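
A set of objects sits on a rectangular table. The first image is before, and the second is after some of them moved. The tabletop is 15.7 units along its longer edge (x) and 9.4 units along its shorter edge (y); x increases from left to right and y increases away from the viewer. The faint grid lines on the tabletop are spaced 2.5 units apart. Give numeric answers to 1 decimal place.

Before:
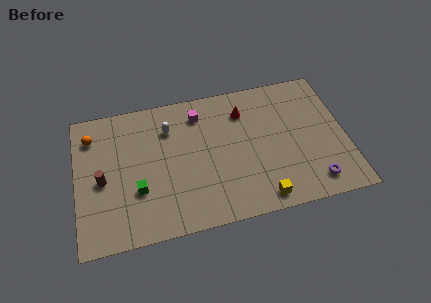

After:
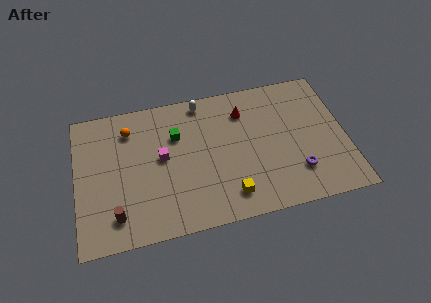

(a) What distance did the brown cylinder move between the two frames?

2.6

The brown cylinder moved from about (1.5, 4.3) to (2.2, 1.8), a distance of √(0.7² + 2.5²) ≈ 2.6.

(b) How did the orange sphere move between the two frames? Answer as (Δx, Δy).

(2.2, 0.0)

The orange sphere was at about (1.0, 7.4) and moved to about (3.2, 7.4).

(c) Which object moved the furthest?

the green cube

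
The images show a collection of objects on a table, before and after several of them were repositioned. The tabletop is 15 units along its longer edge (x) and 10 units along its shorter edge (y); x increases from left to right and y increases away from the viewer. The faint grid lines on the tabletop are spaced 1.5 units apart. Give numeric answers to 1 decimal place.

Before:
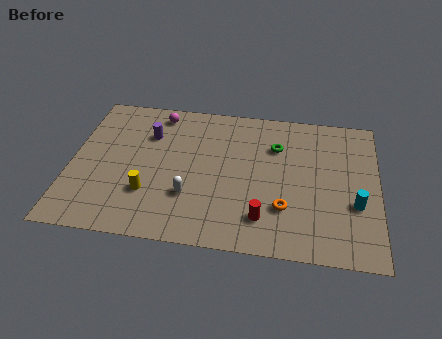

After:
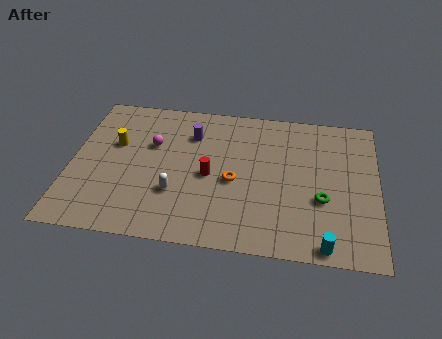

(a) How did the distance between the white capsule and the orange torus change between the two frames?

-1.6

They were about 4.6 units apart before and 3.0 after — 1.6 units closer together.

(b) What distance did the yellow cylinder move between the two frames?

3.7

The yellow cylinder was near (3.9, 3.0) before and (2.1, 6.2) after, so it travelled √(1.8² + 3.2²) ≈ 3.7 units.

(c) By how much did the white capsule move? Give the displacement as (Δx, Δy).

(-0.7, 0.1)

The white capsule started near (5.9, 3.1) and ended near (5.2, 3.2).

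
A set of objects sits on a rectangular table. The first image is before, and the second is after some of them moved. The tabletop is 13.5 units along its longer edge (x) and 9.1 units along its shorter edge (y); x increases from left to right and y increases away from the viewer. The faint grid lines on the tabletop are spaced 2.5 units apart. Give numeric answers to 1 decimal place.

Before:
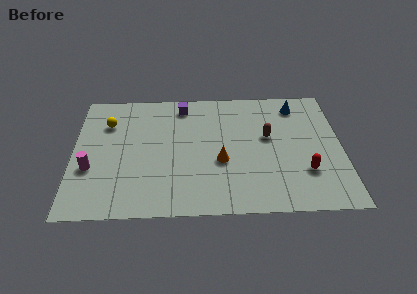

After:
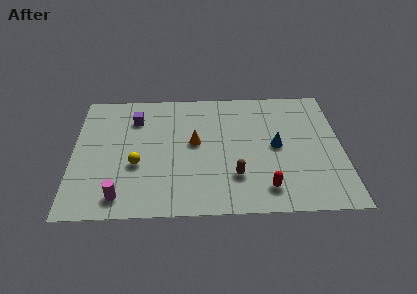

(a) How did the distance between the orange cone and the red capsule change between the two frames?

+0.6

Before: roughly 4.3 units apart; after: 4.9. That's 0.6 units further apart.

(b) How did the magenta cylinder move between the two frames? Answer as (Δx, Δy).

(1.5, -2.0)

From the two frames, the magenta cylinder sits at roughly (0.9, 3.3) before and (2.4, 1.3) after.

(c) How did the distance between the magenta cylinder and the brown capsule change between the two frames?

-3.3

The distance was about 9.1 in the first image and 5.8 in the second, so they moved 3.3 units closer together.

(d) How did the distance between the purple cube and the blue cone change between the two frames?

+1.7

They were about 5.8 units apart before and 7.5 after — 1.7 units further apart.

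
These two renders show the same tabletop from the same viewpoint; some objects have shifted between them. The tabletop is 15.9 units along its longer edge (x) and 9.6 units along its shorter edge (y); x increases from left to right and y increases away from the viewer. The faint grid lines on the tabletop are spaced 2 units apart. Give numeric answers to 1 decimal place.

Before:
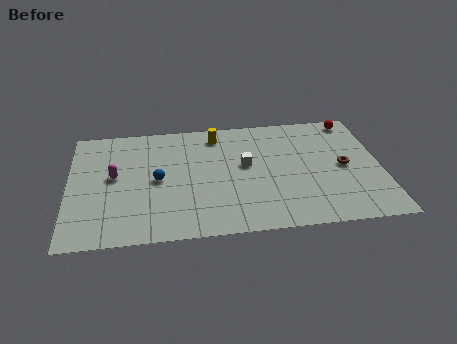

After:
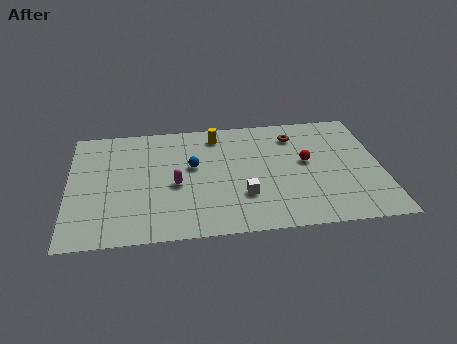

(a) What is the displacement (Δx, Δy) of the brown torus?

(-2.4, 2.9)

The brown torus was at about (14.0, 4.7) and moved to about (11.6, 7.6).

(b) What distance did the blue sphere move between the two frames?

2.0

The blue sphere was near (4.5, 4.7) before and (6.3, 5.6) after, so it travelled √(1.8² + 0.9²) ≈ 2.0 units.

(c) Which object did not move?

the yellow cylinder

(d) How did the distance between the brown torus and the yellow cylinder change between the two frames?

-3.2

The distance was about 7.2 in the first image and 4.0 in the second, so they moved 3.2 units closer together.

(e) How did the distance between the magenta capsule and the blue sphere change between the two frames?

-0.6

The distance was about 2.3 in the first image and 1.7 in the second, so they moved 0.6 units closer together.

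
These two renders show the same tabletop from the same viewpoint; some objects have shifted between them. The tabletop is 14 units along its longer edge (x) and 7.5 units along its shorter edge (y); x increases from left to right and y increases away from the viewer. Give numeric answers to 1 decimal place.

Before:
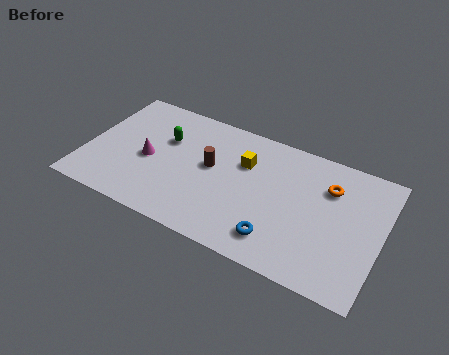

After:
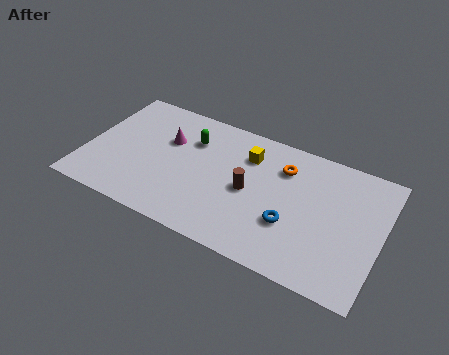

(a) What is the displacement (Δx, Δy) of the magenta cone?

(0.7, 1.5)

From the two frames, the magenta cone sits at roughly (3.0, 3.4) before and (3.7, 4.9) after.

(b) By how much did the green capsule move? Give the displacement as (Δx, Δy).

(1.2, 0.5)

The green capsule was at about (3.6, 4.9) and moved to about (4.8, 5.4).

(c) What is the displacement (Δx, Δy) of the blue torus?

(0.5, 1.1)

From the two frames, the blue torus sits at roughly (9.4, 1.5) before and (9.9, 2.6) after.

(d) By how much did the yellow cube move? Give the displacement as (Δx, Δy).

(0.1, 0.5)

The yellow cube started near (7.4, 5.1) and ended near (7.5, 5.6).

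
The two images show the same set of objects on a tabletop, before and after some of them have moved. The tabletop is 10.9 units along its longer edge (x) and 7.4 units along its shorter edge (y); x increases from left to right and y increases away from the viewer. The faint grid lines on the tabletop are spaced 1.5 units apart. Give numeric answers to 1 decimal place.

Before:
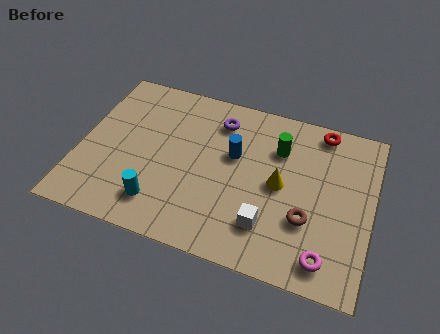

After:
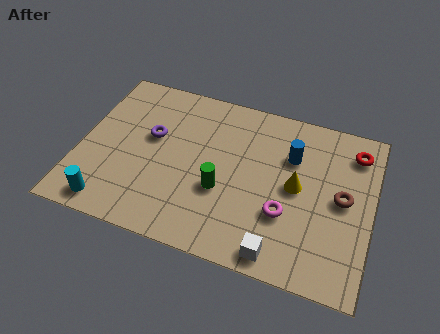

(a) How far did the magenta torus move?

2.1

From (9.4, 1.1) to (7.8, 2.5), the magenta torus covered √(1.6² + 1.4²) ≈ 2.1 units.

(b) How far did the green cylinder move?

3.1

The green cylinder moved from about (7.3, 5.3) to (5.4, 2.8), a distance of √(1.9² + 2.5²) ≈ 3.1.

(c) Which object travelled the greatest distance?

the green cylinder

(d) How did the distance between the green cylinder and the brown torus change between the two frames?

+1.4

They were about 3.1 units apart before and 4.5 after — 1.4 units further apart.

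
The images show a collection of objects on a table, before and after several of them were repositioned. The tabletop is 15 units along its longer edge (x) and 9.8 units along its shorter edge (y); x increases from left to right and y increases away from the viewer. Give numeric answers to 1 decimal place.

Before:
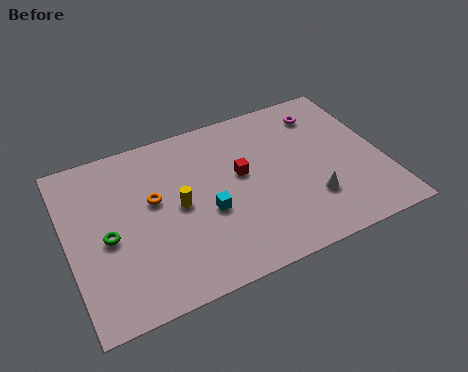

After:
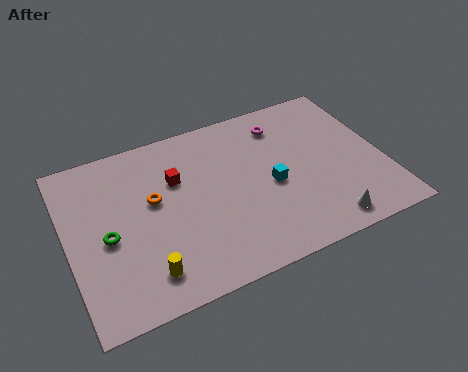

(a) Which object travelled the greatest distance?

the yellow cylinder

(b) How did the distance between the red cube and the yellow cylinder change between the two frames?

+1.9

Before: roughly 3.2 units apart; after: 5.1. That's 1.9 units further apart.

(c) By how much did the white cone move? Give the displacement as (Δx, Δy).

(0.4, -1.6)

The white cone was at about (11.3, 2.8) and moved to about (11.7, 1.2).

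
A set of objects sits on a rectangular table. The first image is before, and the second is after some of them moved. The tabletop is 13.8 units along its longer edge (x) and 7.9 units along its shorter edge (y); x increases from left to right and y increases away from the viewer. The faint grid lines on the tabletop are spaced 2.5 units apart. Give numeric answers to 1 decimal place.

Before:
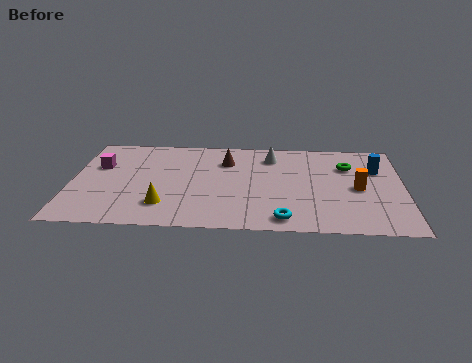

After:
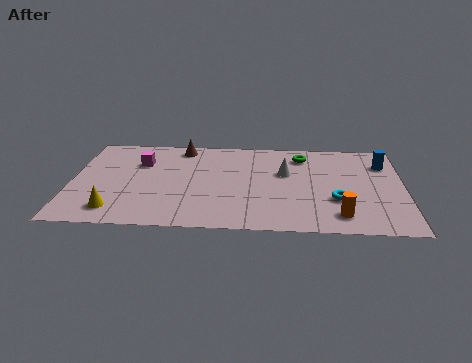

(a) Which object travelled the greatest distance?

the cyan torus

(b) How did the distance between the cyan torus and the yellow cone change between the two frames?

+4.2

Before: roughly 5.0 units apart; after: 9.2. That's 4.2 units further apart.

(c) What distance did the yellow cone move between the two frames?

2.1

The yellow cone was near (3.9, 1.9) before and (1.9, 1.4) after, so it travelled √(2.0² + 0.5²) ≈ 2.1 units.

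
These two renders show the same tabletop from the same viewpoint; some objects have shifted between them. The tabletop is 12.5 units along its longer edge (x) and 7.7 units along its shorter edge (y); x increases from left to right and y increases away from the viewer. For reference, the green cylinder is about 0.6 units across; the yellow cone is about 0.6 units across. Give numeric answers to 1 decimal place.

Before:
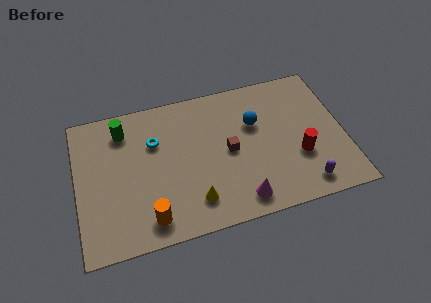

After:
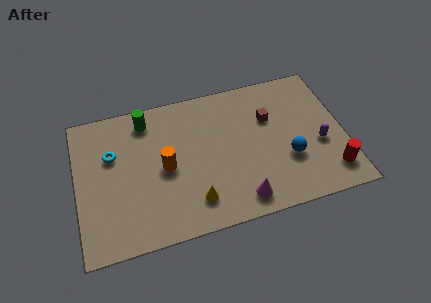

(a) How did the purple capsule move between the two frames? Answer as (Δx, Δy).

(0.9, 2.0)

From the two frames, the purple capsule sits at roughly (10.4, 1.1) before and (11.3, 3.1) after.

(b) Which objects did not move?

the magenta cone and the yellow cone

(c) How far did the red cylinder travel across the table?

1.8

The red cylinder was near (10.3, 2.7) before and (11.7, 1.5) after, so it travelled √(1.4² + 1.2²) ≈ 1.8 units.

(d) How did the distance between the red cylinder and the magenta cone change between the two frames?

+1.0

They were about 3.3 units apart before and 4.3 after — 1.0 units further apart.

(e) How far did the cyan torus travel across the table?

2.0

The cyan torus was near (3.7, 5.2) before and (1.7, 5.0) after, so it travelled √(2.0² + 0.2²) ≈ 2.0 units.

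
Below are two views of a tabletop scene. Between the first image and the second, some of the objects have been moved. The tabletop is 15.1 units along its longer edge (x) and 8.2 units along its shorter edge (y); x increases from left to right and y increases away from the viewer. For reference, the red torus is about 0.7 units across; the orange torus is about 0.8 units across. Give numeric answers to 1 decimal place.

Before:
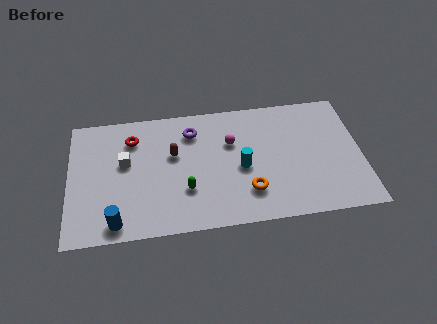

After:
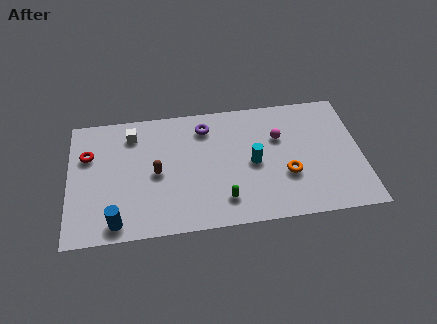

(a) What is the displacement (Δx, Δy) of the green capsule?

(1.9, -0.9)

The green capsule was at about (6.0, 2.6) and moved to about (7.9, 1.7).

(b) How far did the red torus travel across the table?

2.4

The red torus moved from about (3.3, 6.3) to (1.0, 5.5), a distance of √(2.3² + 0.8²) ≈ 2.4.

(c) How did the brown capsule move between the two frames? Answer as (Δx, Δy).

(-0.9, -1.1)

The brown capsule started near (5.4, 5.0) and ended near (4.5, 3.9).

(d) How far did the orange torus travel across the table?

2.2

The orange torus moved from about (9.2, 2.1) to (11.2, 2.9), a distance of √(2.0² + 0.8²) ≈ 2.2.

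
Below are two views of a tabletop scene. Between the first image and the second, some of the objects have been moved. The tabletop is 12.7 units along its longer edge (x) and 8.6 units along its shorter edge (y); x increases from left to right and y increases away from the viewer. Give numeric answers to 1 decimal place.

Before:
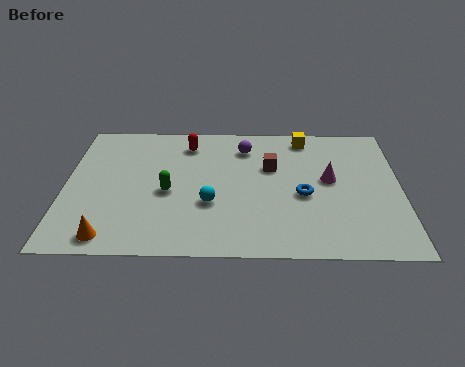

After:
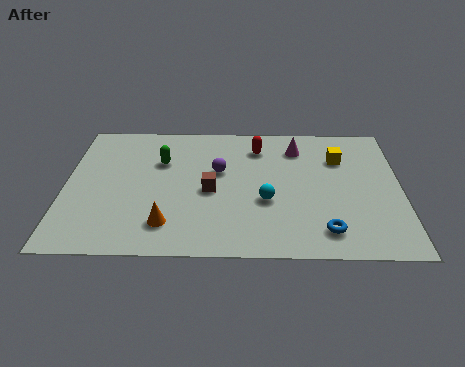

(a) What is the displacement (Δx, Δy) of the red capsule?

(2.7, -0.2)

The red capsule was at about (4.6, 7.0) and moved to about (7.3, 6.8).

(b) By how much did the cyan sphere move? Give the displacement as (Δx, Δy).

(2.1, 0.2)

The cyan sphere started near (5.5, 3.1) and ended near (7.6, 3.3).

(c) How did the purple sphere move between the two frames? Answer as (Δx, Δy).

(-1.0, -1.6)

The purple sphere was at about (6.8, 6.8) and moved to about (5.8, 5.2).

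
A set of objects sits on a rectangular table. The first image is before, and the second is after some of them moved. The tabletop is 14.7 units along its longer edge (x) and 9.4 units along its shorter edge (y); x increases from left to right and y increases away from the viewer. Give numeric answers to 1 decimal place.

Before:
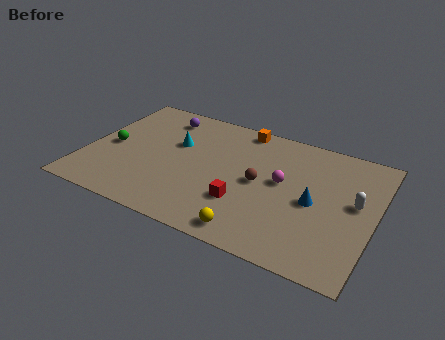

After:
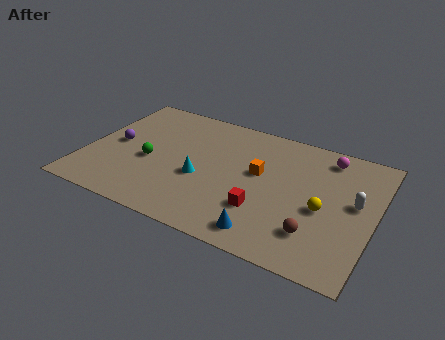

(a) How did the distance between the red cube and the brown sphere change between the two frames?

+0.8

They were about 1.9 units apart before and 2.7 after — 0.8 units further apart.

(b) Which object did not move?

the white capsule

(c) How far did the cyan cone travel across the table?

2.6

The cyan cone moved from about (4.4, 5.9) to (6.0, 3.8), a distance of √(1.6² + 2.1²) ≈ 2.6.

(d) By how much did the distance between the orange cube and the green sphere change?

-1.8

They were about 7.5 units apart before and 5.7 after — 1.8 units closer together.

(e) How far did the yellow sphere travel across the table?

4.4

From (9.0, 1.1) to (12.2, 4.1), the yellow sphere covered √(3.2² + 3.0²) ≈ 4.4 units.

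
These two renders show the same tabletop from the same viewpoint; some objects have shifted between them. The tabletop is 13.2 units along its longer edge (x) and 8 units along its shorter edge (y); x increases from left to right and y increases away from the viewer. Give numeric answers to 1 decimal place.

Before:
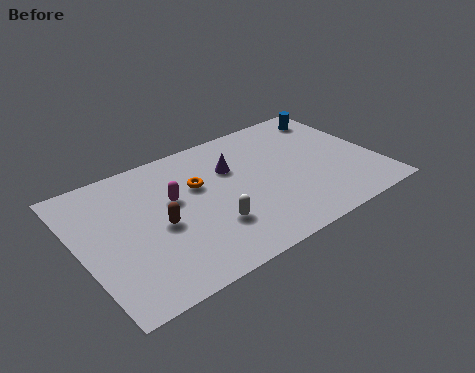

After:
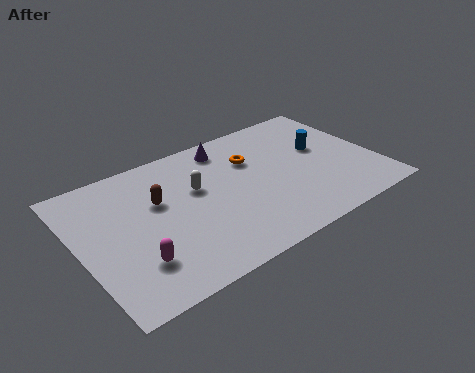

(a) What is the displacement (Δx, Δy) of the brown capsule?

(0.2, 1.4)

The brown capsule was at about (3.4, 3.6) and moved to about (3.6, 5.0).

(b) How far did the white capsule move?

2.5

From (5.5, 2.4) to (5.3, 4.9), the white capsule covered √(0.2² + 2.5²) ≈ 2.5 units.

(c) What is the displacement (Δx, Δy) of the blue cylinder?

(-1.0, -2.0)

The blue cylinder started near (12.0, 6.7) and ended near (11.0, 4.7).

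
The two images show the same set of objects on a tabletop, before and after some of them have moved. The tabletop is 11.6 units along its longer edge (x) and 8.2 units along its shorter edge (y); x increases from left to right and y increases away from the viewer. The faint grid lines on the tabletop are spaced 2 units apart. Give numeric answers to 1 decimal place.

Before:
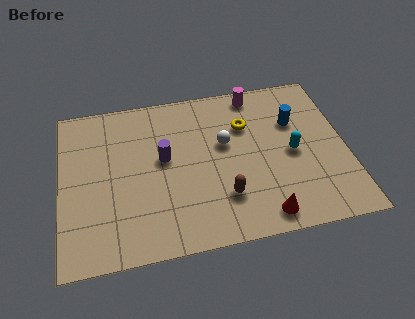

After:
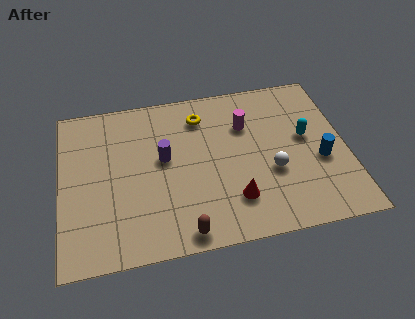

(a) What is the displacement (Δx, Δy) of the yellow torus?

(-1.8, 0.8)

The yellow torus started near (7.6, 5.7) and ended near (5.8, 6.5).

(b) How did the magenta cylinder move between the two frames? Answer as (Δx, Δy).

(-0.5, -1.6)

The magenta cylinder was at about (8.1, 7.3) and moved to about (7.6, 5.7).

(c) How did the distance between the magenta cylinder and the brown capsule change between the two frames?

+0.3

Before: roughly 5.3 units apart; after: 5.6. That's 0.3 units further apart.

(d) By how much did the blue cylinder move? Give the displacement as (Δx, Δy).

(0.9, -2.2)

The blue cylinder started near (9.6, 5.5) and ended near (10.5, 3.3).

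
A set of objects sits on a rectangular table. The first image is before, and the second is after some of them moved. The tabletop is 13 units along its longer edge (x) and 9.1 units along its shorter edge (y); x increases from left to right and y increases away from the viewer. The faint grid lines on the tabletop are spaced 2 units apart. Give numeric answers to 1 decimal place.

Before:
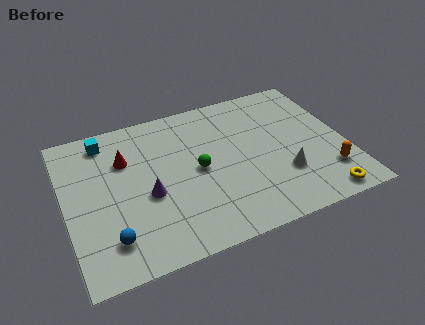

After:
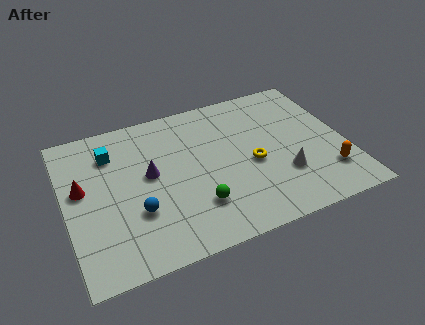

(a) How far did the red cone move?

2.4

The red cone moved from about (2.9, 6.3) to (0.8, 5.2), a distance of √(2.1² + 1.1²) ≈ 2.4.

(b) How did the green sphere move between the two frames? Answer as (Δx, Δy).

(-0.3, -2.1)

The green sphere was at about (6.1, 4.5) and moved to about (5.8, 2.4).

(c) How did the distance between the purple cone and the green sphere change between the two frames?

+0.7

Before: roughly 2.5 units apart; after: 3.2. That's 0.7 units further apart.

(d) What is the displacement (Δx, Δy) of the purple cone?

(0.2, 1.2)

The purple cone was at about (3.7, 3.8) and moved to about (3.9, 5.0).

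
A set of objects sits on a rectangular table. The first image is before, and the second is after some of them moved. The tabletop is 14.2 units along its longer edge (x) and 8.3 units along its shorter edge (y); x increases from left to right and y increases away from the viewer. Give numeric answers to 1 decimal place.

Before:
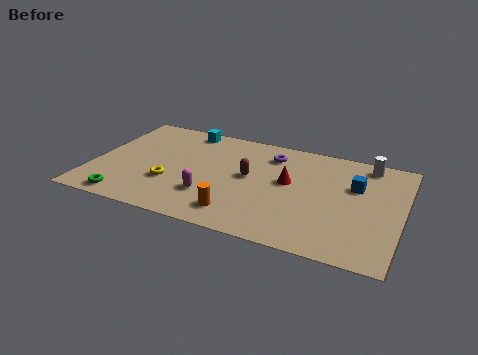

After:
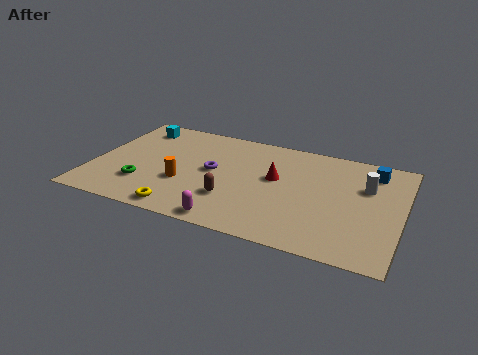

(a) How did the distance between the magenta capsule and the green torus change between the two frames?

+0.5

Before: roughly 4.0 units apart; after: 4.5. That's 0.5 units further apart.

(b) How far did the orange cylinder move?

3.1

The orange cylinder was near (7.0, 1.5) before and (4.3, 3.0) after, so it travelled √(2.7² + 1.5²) ≈ 3.1 units.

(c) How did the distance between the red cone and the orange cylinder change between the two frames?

+0.7

They were about 3.8 units apart before and 4.5 after — 0.7 units further apart.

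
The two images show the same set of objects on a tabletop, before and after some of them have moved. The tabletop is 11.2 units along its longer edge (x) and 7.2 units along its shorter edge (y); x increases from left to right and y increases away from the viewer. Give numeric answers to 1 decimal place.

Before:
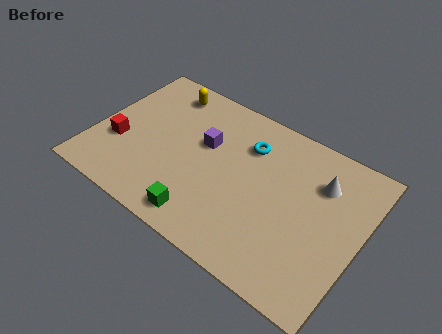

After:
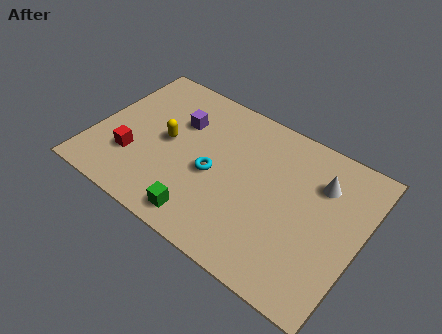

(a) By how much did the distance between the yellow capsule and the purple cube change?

-1.5

The distance was about 2.7 in the first image and 1.2 in the second, so they moved 1.5 units closer together.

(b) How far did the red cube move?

0.8

From (1.1, 2.6) to (1.8, 2.2), the red cube covered √(0.7² + 0.4²) ≈ 0.8 units.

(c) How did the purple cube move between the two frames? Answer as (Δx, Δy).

(-1.2, 0.5)

The purple cube started near (4.5, 4.4) and ended near (3.3, 4.9).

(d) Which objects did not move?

the white cone and the green cube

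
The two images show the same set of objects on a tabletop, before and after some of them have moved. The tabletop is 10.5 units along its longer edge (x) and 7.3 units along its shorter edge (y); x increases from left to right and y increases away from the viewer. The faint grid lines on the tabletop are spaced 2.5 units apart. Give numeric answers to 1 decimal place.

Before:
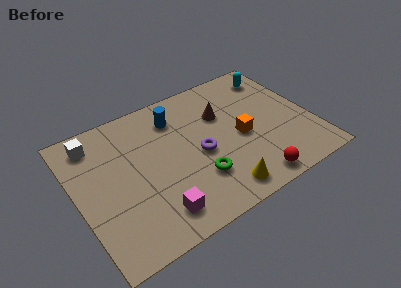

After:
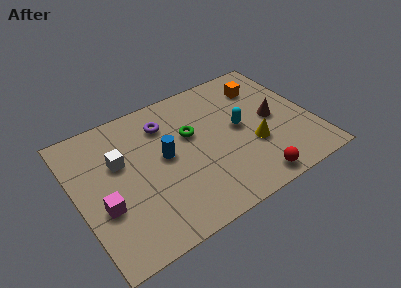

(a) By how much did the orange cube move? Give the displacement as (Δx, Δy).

(1.4, 2.3)

The orange cube was at about (7.3, 3.3) and moved to about (8.7, 5.6).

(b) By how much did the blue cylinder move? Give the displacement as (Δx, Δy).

(-0.8, -1.8)

The blue cylinder started near (4.7, 5.7) and ended near (3.9, 3.9).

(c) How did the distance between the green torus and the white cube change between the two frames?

-2.5

They were about 5.7 units apart before and 3.2 after — 2.5 units closer together.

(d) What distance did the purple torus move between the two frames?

2.6

From (5.4, 3.3) to (4.2, 5.6), the purple torus covered √(1.2² + 2.3²) ≈ 2.6 units.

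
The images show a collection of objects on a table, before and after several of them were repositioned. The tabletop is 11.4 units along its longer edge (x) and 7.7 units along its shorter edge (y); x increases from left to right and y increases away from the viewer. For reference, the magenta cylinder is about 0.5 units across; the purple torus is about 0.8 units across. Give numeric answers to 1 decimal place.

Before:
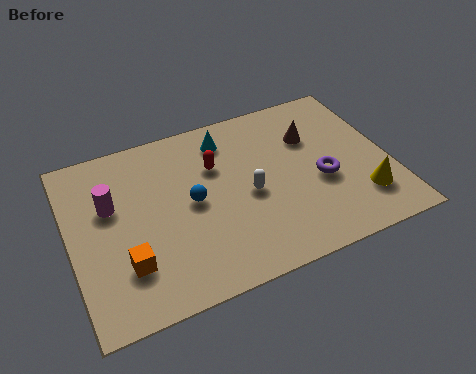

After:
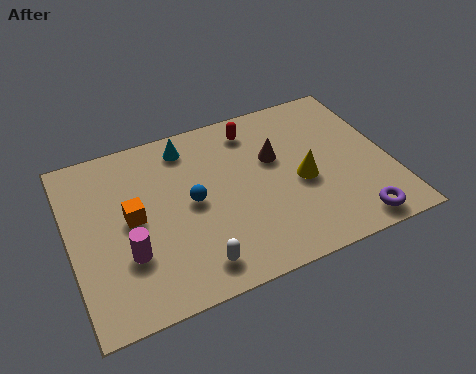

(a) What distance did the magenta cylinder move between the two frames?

2.3

The magenta cylinder moved from about (1.5, 4.8) to (1.9, 2.5), a distance of √(0.4² + 2.3²) ≈ 2.3.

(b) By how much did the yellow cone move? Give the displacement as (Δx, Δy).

(-2.0, 1.5)

The yellow cone started near (10.2, 1.9) and ended near (8.2, 3.4).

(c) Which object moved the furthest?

the white capsule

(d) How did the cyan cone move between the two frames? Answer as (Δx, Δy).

(-1.4, 0.2)

From the two frames, the cyan cone sits at roughly (5.8, 6.3) before and (4.4, 6.5) after.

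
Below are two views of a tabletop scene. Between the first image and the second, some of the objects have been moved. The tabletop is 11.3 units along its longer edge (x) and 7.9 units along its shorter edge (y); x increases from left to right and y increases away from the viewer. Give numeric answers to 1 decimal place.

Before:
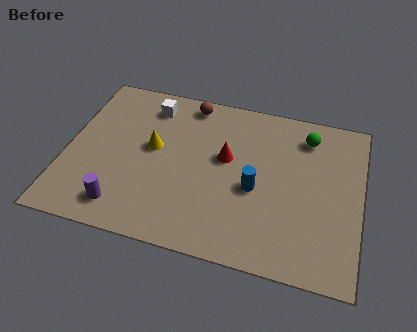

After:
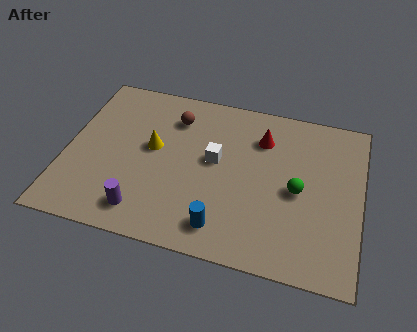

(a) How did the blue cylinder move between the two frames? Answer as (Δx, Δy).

(-1.1, -2.1)

From the two frames, the blue cylinder sits at roughly (7.3, 3.4) before and (6.2, 1.3) after.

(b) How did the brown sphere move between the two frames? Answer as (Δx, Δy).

(-0.5, -0.9)

From the two frames, the brown sphere sits at roughly (4.5, 7.0) before and (4.0, 6.1) after.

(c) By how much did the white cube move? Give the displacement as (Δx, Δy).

(2.7, -2.1)

The white cube was at about (3.0, 6.5) and moved to about (5.7, 4.4).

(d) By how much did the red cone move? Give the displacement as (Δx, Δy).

(1.3, 1.3)

The red cone started near (6.1, 4.6) and ended near (7.4, 5.9).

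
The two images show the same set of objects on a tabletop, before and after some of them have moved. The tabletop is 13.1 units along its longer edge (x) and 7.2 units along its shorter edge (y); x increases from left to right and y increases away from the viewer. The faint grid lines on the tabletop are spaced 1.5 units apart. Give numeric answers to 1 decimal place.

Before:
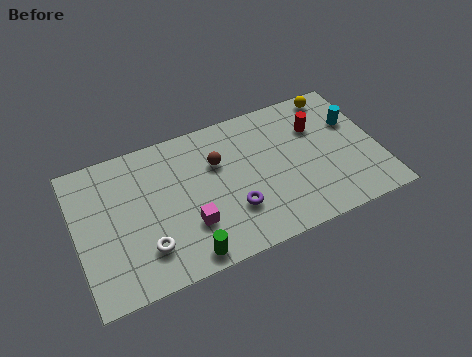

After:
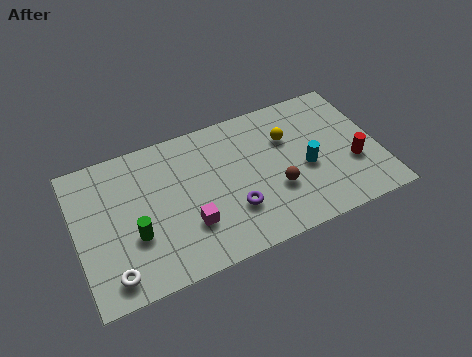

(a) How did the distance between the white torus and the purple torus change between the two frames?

+1.6

The distance was about 3.8 in the first image and 5.4 in the second, so they moved 1.6 units further apart.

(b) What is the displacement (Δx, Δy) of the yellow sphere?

(-2.3, -1.5)

The yellow sphere started near (11.6, 6.4) and ended near (9.3, 4.9).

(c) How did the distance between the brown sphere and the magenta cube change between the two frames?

+0.8

Before: roughly 3.0 units apart; after: 3.8. That's 0.8 units further apart.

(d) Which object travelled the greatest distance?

the brown sphere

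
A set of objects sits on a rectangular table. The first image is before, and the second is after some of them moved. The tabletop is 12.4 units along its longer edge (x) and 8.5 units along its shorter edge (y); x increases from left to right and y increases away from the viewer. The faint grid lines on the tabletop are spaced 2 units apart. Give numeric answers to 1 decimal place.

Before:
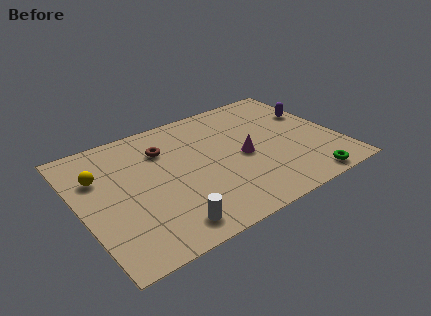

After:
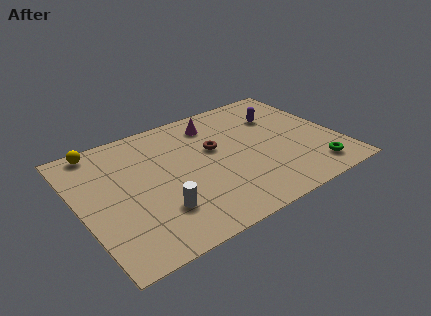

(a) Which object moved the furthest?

the magenta cone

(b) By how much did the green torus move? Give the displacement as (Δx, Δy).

(0.5, 0.6)

The green torus was at about (10.3, 0.8) and moved to about (10.8, 1.4).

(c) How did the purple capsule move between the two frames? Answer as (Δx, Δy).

(-1.6, 0.5)

From the two frames, the purple capsule sits at roughly (11.6, 5.5) before and (10.0, 6.0) after.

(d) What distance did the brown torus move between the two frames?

2.5

The brown torus was near (4.3, 6.2) before and (6.6, 5.1) after, so it travelled √(2.3² + 1.1²) ≈ 2.5 units.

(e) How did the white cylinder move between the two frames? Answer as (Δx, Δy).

(-0.2, 1.1)

The white cylinder was at about (3.6, 1.2) and moved to about (3.4, 2.3).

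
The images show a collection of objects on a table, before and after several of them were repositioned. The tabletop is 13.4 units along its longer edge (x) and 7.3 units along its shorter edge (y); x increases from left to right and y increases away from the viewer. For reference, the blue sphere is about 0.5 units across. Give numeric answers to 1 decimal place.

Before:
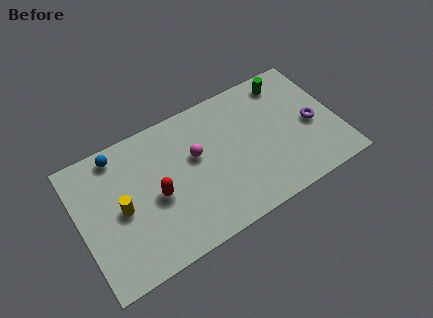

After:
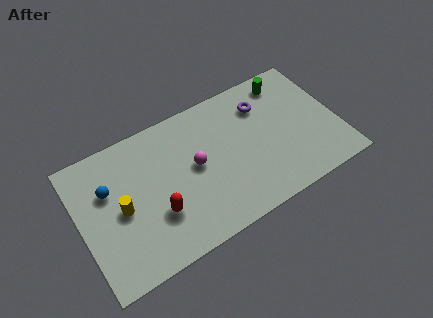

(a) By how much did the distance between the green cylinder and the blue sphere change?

+0.8

Before: roughly 8.9 units apart; after: 9.7. That's 0.8 units further apart.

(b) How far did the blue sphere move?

1.7

The blue sphere was near (2.3, 6.4) before and (1.6, 4.8) after, so it travelled √(0.7² + 1.6²) ≈ 1.7 units.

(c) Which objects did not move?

the yellow cylinder and the green cylinder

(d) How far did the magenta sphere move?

0.5

From (6.1, 4.4) to (6.0, 3.9), the magenta sphere covered √(0.1² + 0.5²) ≈ 0.5 units.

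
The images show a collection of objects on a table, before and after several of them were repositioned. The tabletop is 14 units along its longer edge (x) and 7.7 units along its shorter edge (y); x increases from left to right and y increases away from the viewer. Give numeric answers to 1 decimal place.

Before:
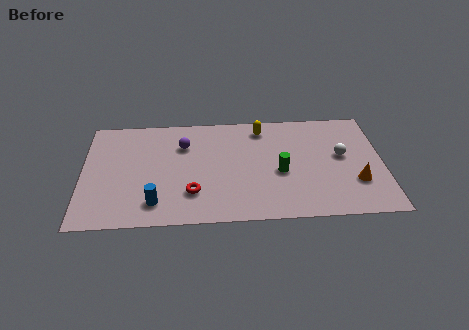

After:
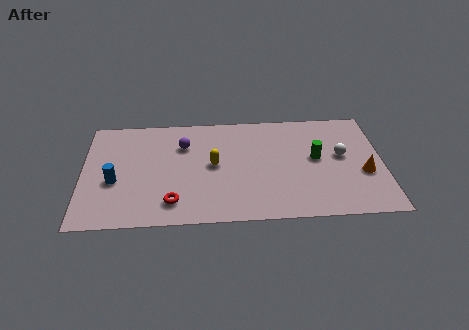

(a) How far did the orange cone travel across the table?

0.7

From (12.7, 2.4) to (13.1, 3.0), the orange cone covered √(0.4² + 0.6²) ≈ 0.7 units.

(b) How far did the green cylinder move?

1.9

From (9.2, 3.3) to (10.9, 4.2), the green cylinder covered √(1.7² + 0.9²) ≈ 1.9 units.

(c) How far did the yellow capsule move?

3.4

The yellow capsule moved from about (8.4, 6.5) to (6.1, 4.0), a distance of √(2.3² + 2.5²) ≈ 3.4.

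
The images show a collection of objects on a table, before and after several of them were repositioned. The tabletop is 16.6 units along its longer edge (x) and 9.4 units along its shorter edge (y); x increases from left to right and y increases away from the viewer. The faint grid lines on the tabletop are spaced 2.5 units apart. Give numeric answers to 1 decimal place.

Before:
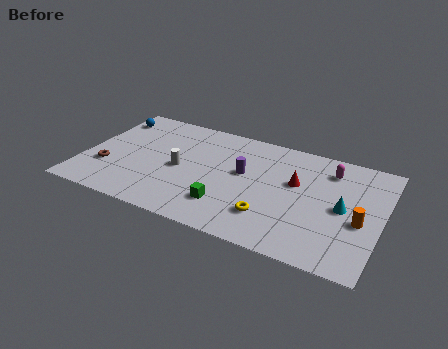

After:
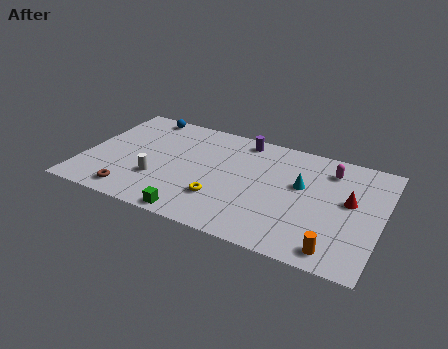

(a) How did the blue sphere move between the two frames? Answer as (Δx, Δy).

(1.8, 0.9)

From the two frames, the blue sphere sits at roughly (0.9, 7.6) before and (2.7, 8.5) after.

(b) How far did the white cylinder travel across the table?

1.8

The white cylinder moved from about (5.4, 4.4) to (4.3, 3.0), a distance of √(1.1² + 1.4²) ≈ 1.8.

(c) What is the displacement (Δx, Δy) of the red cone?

(3.0, -0.4)

The red cone was at about (11.8, 5.7) and moved to about (14.8, 5.3).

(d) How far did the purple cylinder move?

2.9

From (8.9, 5.4) to (8.5, 8.3), the purple cylinder covered √(0.4² + 2.9²) ≈ 2.9 units.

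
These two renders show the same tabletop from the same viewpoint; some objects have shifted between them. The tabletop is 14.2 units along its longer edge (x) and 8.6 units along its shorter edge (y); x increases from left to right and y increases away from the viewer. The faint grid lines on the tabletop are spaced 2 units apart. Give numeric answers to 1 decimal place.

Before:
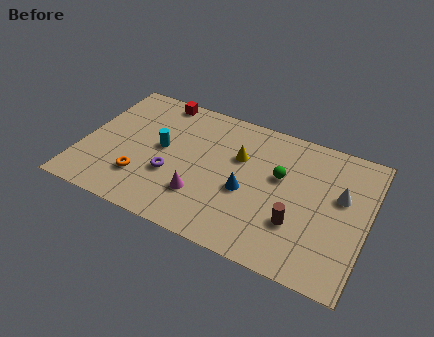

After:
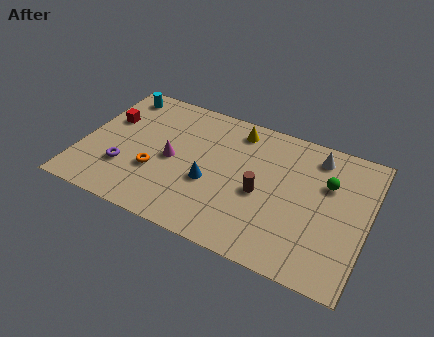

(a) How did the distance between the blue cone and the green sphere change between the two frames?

+3.9

They were about 2.2 units apart before and 6.1 after — 3.9 units further apart.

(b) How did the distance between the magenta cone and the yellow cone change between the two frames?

+0.8

Before: roughly 3.5 units apart; after: 4.3. That's 0.8 units further apart.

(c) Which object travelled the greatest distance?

the cyan cylinder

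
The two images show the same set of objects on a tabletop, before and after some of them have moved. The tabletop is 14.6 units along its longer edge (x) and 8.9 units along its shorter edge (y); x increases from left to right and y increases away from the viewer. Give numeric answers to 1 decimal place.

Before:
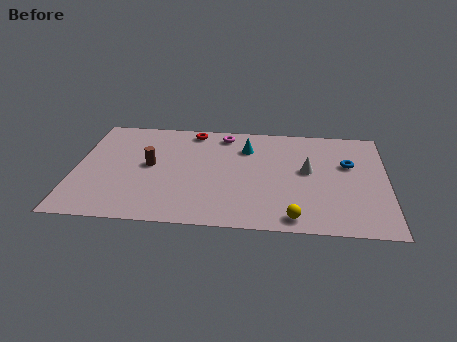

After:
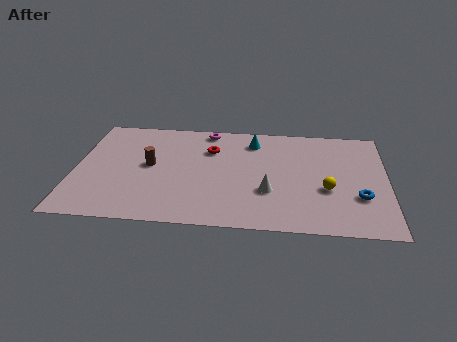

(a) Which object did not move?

the brown cylinder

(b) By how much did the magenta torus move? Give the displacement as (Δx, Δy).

(-0.8, 0.3)

The magenta torus started near (6.9, 7.7) and ended near (6.1, 8.0).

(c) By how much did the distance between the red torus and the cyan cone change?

-0.7

Before: roughly 2.9 units apart; after: 2.2. That's 0.7 units closer together.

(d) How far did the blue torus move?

2.7

The blue torus was near (12.8, 5.6) before and (13.3, 2.9) after, so it travelled √(0.5² + 2.7²) ≈ 2.7 units.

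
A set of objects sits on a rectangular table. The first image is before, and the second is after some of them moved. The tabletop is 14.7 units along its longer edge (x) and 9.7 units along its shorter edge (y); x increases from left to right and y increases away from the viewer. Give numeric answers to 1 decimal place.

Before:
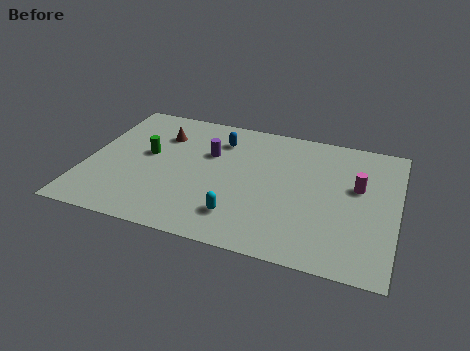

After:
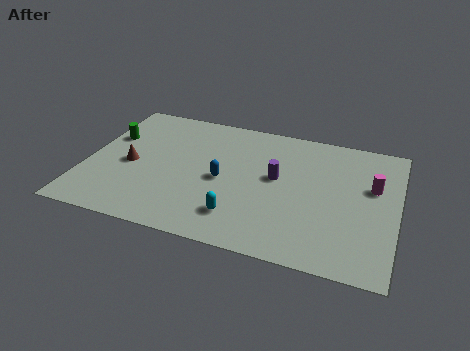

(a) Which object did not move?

the cyan capsule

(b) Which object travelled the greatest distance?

the purple cylinder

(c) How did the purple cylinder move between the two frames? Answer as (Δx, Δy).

(3.3, -0.9)

The purple cylinder started near (5.7, 6.3) and ended near (9.0, 5.4).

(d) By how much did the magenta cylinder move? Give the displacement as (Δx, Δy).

(0.7, 0.2)

From the two frames, the magenta cylinder sits at roughly (12.8, 5.8) before and (13.5, 6.0) after.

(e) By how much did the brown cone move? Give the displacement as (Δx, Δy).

(-1.2, -2.7)

The brown cone was at about (3.3, 7.1) and moved to about (2.1, 4.4).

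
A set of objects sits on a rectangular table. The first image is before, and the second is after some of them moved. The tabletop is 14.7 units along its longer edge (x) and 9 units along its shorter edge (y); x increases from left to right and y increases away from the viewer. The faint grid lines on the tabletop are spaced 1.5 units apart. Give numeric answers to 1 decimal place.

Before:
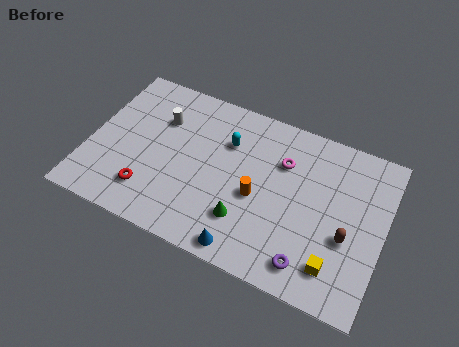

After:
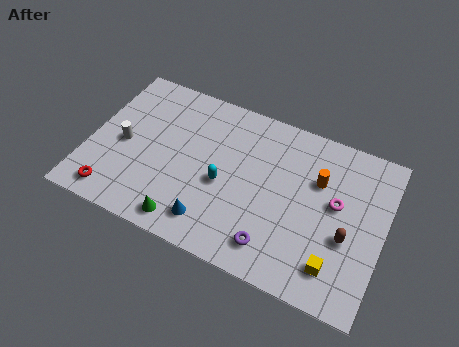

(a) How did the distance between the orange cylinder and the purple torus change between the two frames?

+0.9

The distance was about 3.8 in the first image and 4.7 in the second, so they moved 0.9 units further apart.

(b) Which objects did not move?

the yellow cube and the brown capsule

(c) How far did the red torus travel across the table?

1.9

The red torus moved from about (3.3, 2.0) to (1.6, 1.2), a distance of √(1.7² + 0.8²) ≈ 1.9.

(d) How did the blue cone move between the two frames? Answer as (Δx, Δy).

(-1.8, 0.7)

From the two frames, the blue cone sits at roughly (8.3, 0.9) before and (6.5, 1.6) after.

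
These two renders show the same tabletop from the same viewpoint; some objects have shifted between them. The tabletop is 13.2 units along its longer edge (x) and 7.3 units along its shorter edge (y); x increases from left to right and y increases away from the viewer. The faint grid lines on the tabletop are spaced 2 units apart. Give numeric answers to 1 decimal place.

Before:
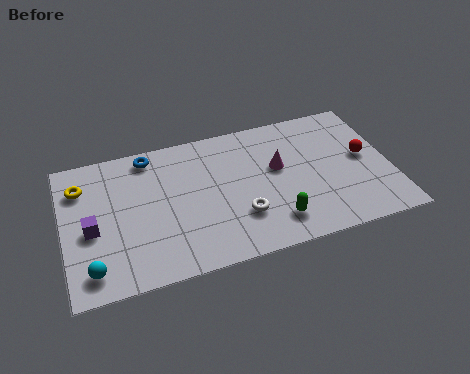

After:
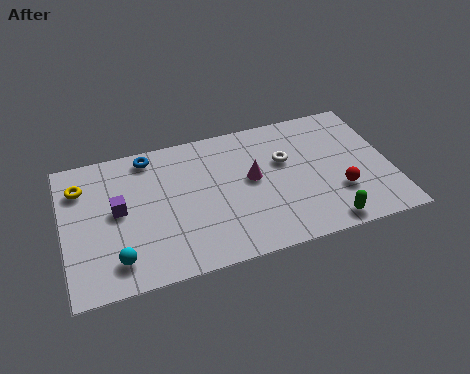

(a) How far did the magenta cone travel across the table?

1.1

From (8.7, 4.3) to (7.6, 4.0), the magenta cone covered √(1.1² + 0.3²) ≈ 1.1 units.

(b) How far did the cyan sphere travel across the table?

1.0

From (1.0, 1.2) to (2.0, 1.4), the cyan sphere covered √(1.0² + 0.2²) ≈ 1.0 units.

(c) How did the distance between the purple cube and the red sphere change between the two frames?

-2.2

They were about 11.1 units apart before and 8.9 after — 2.2 units closer together.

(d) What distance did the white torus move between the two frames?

3.1

From (7.0, 2.2) to (9.0, 4.6), the white torus covered √(2.0² + 2.4²) ≈ 3.1 units.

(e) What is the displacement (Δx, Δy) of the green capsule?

(2.0, -0.7)

The green capsule started near (8.3, 1.5) and ended near (10.3, 0.8).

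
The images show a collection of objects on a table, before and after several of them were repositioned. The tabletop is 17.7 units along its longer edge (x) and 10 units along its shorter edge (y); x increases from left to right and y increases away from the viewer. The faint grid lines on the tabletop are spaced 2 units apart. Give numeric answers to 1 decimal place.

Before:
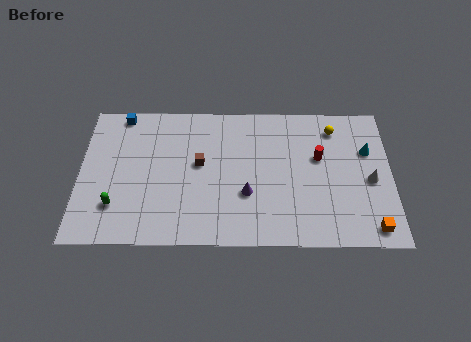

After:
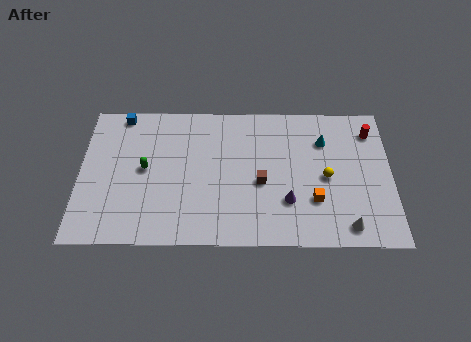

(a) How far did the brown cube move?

3.7

The brown cube moved from about (6.8, 5.6) to (10.3, 4.3), a distance of √(3.5² + 1.3²) ≈ 3.7.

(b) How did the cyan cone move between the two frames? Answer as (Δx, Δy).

(-2.5, 0.7)

The cyan cone was at about (16.4, 6.6) and moved to about (13.9, 7.3).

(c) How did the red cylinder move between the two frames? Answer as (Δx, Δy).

(3.0, 1.9)

From the two frames, the red cylinder sits at roughly (13.6, 6.1) before and (16.6, 8.0) after.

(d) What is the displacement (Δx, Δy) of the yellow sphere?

(-0.5, -3.5)

The yellow sphere started near (14.5, 8.2) and ended near (14.0, 4.7).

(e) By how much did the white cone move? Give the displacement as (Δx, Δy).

(-1.4, -3.2)

The white cone started near (16.5, 4.5) and ended near (15.1, 1.3).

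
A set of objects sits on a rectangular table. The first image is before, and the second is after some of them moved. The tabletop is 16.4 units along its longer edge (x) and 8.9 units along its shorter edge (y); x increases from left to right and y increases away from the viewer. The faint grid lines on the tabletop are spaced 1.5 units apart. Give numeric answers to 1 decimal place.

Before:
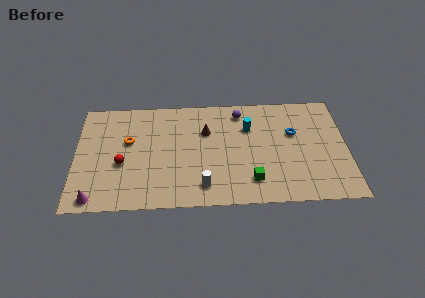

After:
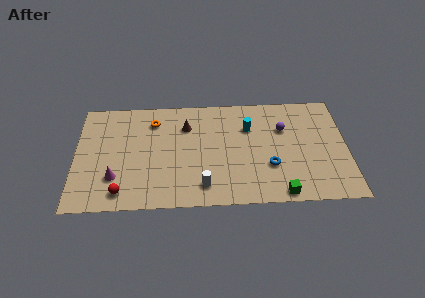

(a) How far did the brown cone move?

1.3

The brown cone was near (7.9, 6.0) before and (6.7, 6.5) after, so it travelled √(1.2² + 0.5²) ≈ 1.3 units.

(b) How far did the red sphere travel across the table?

2.3

From (2.8, 3.6) to (2.8, 1.3), the red sphere covered √(0.0² + 2.3²) ≈ 2.3 units.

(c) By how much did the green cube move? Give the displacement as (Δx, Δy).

(1.7, -1.1)

The green cube was at about (10.6, 1.9) and moved to about (12.3, 0.8).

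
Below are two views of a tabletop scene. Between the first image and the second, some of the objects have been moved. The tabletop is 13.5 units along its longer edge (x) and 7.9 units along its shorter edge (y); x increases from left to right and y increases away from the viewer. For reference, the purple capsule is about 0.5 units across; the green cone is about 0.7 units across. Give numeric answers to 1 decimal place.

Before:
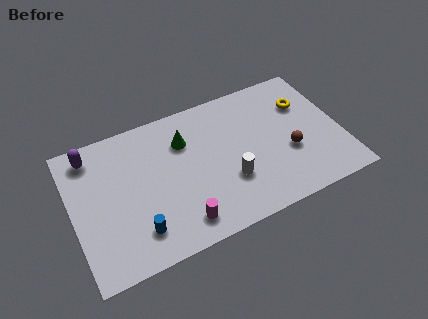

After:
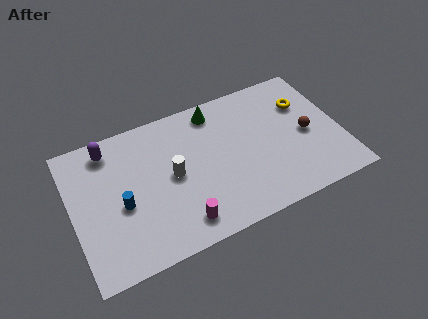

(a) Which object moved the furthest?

the white cylinder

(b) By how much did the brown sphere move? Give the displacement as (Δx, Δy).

(1.0, 0.7)

The brown sphere started near (10.8, 3.0) and ended near (11.8, 3.7).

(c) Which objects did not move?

the yellow torus and the magenta cylinder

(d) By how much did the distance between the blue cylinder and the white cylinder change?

-2.1

Before: roughly 4.8 units apart; after: 2.7. That's 2.1 units closer together.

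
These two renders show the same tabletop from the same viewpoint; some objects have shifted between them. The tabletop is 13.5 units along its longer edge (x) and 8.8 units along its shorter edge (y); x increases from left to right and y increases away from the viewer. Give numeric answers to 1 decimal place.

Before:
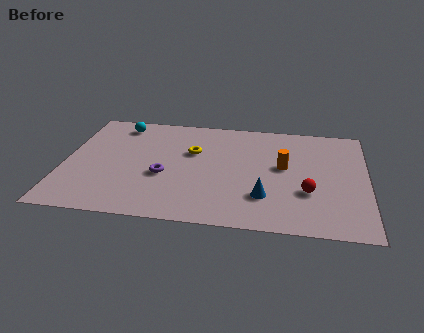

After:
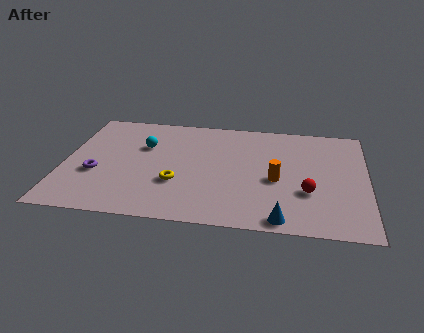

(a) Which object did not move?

the red sphere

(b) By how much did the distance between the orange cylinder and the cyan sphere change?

-1.6

Before: roughly 7.9 units apart; after: 6.3. That's 1.6 units closer together.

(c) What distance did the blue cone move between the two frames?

1.8

The blue cone moved from about (9.0, 2.4) to (9.8, 0.8), a distance of √(0.8² + 1.6²) ≈ 1.8.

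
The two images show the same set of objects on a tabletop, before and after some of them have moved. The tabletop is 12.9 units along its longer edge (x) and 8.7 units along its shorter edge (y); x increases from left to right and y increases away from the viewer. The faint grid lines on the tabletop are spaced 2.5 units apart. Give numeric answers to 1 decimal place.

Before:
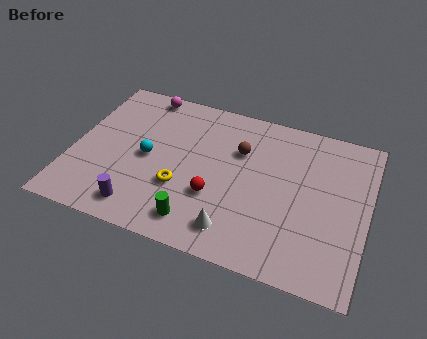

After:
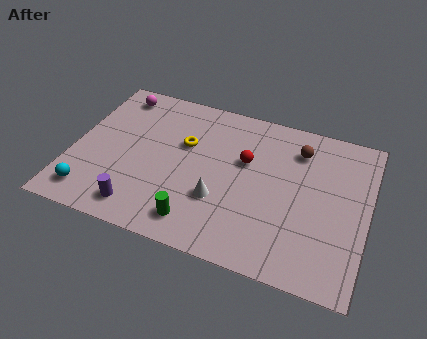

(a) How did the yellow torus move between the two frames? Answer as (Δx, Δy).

(-0.1, 2.5)

The yellow torus was at about (4.9, 3.0) and moved to about (4.8, 5.5).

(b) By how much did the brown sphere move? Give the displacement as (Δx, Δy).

(2.5, 0.9)

From the two frames, the brown sphere sits at roughly (7.2, 5.9) before and (9.7, 6.8) after.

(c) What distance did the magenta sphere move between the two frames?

1.3

The magenta sphere was near (2.7, 7.9) before and (1.5, 7.5) after, so it travelled √(1.2² + 0.4²) ≈ 1.3 units.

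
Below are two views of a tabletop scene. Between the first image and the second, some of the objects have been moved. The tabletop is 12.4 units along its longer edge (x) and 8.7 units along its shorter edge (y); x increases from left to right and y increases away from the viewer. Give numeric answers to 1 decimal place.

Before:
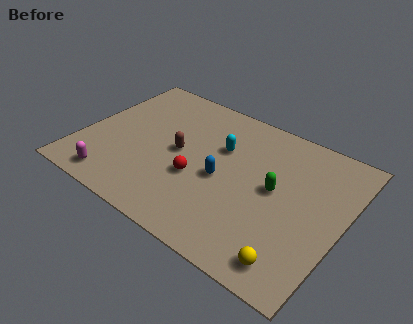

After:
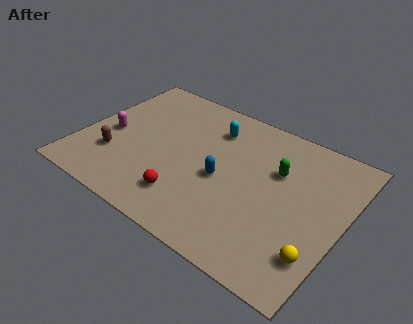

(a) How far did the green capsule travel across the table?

1.1

The green capsule moved from about (9.2, 4.6) to (9.1, 5.7), a distance of √(0.1² + 1.1²) ≈ 1.1.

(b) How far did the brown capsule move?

3.3

From (4.6, 4.4) to (1.8, 2.6), the brown capsule covered √(2.8² + 1.8²) ≈ 3.3 units.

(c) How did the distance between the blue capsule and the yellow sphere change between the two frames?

+0.4

Before: roughly 4.7 units apart; after: 5.1. That's 0.4 units further apart.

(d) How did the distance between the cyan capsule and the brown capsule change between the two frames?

+3.5

They were about 2.2 units apart before and 5.7 after — 3.5 units further apart.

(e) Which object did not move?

the blue capsule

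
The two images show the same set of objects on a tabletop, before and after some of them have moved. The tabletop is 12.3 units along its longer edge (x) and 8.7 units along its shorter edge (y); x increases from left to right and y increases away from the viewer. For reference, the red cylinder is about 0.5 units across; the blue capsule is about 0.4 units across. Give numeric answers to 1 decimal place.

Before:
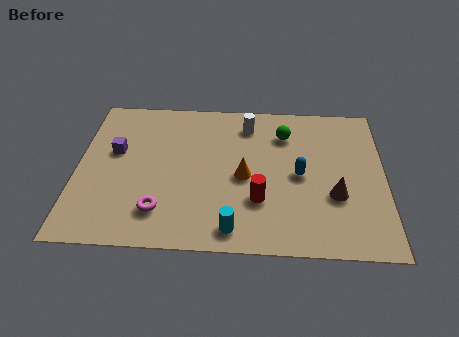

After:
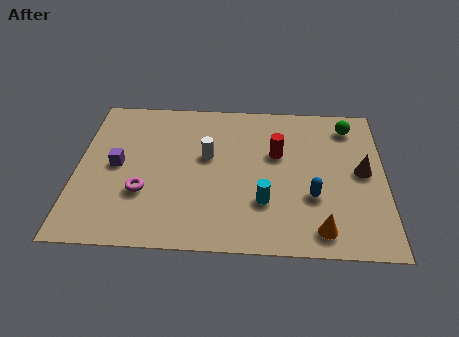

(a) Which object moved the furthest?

the orange cone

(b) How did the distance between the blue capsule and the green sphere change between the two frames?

+2.0

The distance was about 2.5 in the first image and 4.5 in the second, so they moved 2.0 units further apart.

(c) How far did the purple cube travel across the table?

0.8

The purple cube was near (1.5, 5.2) before and (1.6, 4.4) after, so it travelled √(0.1² + 0.8²) ≈ 0.8 units.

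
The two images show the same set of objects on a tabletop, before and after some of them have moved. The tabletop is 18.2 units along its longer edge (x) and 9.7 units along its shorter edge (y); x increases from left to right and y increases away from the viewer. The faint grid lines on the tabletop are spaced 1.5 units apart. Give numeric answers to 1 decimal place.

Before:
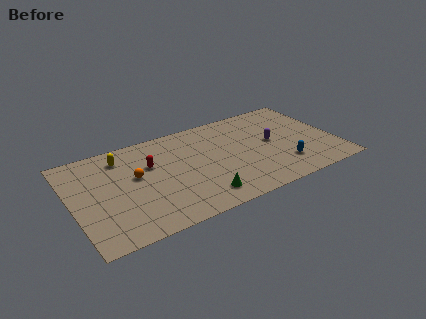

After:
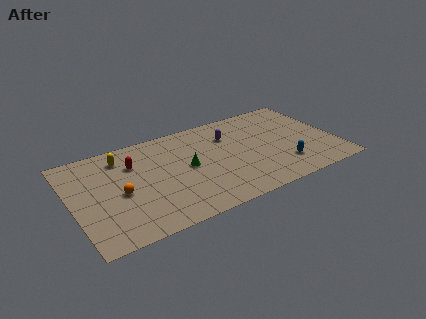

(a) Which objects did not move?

the blue capsule and the yellow capsule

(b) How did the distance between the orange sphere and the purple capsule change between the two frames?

-1.2

They were about 9.5 units apart before and 8.3 after — 1.2 units closer together.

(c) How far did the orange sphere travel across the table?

1.7

The orange sphere was near (4.4, 5.6) before and (3.2, 4.4) after, so it travelled √(1.2² + 1.2²) ≈ 1.7 units.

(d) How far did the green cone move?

3.3

The green cone was near (8.4, 1.7) before and (7.9, 5.0) after, so it travelled √(0.5² + 3.3²) ≈ 3.3 units.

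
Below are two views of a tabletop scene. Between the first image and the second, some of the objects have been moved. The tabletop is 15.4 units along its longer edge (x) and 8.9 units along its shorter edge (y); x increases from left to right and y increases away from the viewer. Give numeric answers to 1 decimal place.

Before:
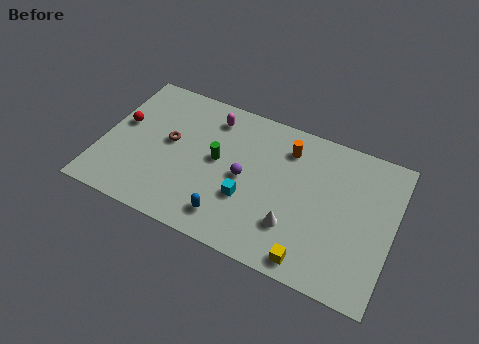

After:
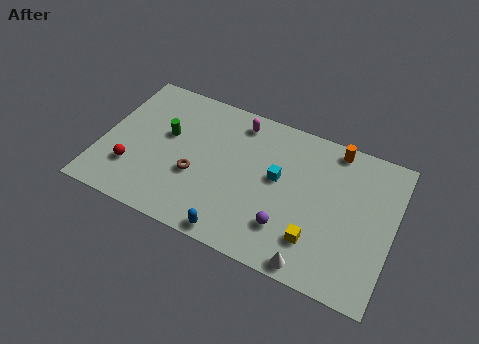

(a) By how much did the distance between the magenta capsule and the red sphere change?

+2.1

Before: roughly 5.1 units apart; after: 7.2. That's 2.1 units further apart.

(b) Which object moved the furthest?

the purple sphere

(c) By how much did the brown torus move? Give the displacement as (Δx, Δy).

(1.6, -1.5)

From the two frames, the brown torus sits at roughly (3.5, 4.9) before and (5.1, 3.4) after.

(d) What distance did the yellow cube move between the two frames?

1.2

The yellow cube moved from about (11.5, 1.0) to (11.6, 2.2), a distance of √(0.1² + 1.2²) ≈ 1.2.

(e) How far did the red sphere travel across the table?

2.8

The red sphere was near (0.9, 5.1) before and (1.8, 2.5) after, so it travelled √(0.9² + 2.6²) ≈ 2.8 units.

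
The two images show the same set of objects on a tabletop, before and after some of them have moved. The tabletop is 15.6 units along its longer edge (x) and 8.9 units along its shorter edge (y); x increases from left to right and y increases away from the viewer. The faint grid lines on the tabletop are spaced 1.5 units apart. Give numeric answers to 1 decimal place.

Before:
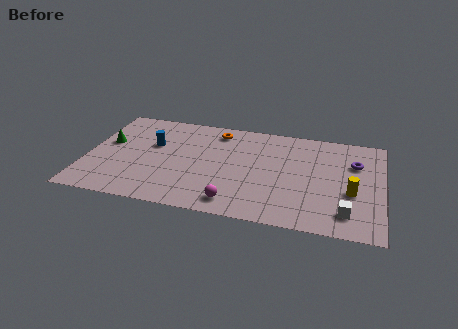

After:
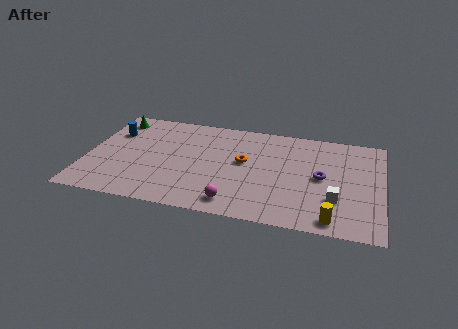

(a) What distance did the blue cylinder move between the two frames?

2.3

The blue cylinder moved from about (3.4, 5.5) to (1.2, 6.2), a distance of √(2.2² + 0.7²) ≈ 2.3.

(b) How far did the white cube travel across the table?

1.2

The white cube moved from about (13.8, 1.7) to (13.2, 2.7), a distance of √(0.6² + 1.0²) ≈ 1.2.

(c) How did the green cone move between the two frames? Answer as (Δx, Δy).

(0.2, 2.3)

From the two frames, the green cone sits at roughly (1.0, 5.2) before and (1.2, 7.5) after.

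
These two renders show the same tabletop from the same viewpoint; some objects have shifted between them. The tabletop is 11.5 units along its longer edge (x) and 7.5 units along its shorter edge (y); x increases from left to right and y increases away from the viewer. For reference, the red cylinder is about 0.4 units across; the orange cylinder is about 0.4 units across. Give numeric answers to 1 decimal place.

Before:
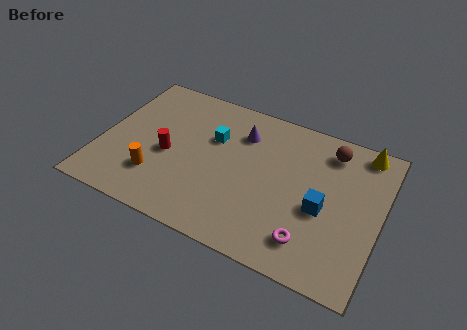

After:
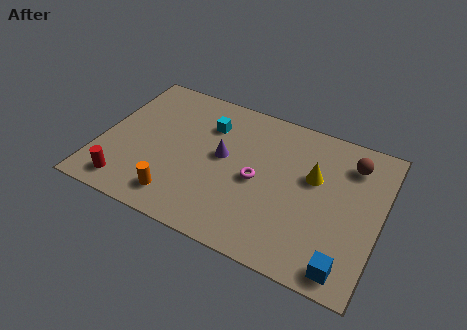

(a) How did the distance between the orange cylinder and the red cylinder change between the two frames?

+0.8

The distance was about 1.3 in the first image and 2.1 in the second, so they moved 0.8 units further apart.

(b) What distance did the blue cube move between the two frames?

2.6

The blue cube moved from about (9.2, 3.2) to (10.4, 0.9), a distance of √(1.2² + 2.3²) ≈ 2.6.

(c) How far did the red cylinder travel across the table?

2.6

The red cylinder moved from about (2.8, 3.3) to (1.4, 1.1), a distance of √(1.4² + 2.2²) ≈ 2.6.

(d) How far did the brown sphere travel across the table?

0.9

The brown sphere moved from about (9.2, 6.2) to (10.1, 5.9), a distance of √(0.9² + 0.3²) ≈ 0.9.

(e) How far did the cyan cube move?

0.7

The cyan cube moved from about (4.5, 4.9) to (4.2, 5.5), a distance of √(0.3² + 0.6²) ≈ 0.7.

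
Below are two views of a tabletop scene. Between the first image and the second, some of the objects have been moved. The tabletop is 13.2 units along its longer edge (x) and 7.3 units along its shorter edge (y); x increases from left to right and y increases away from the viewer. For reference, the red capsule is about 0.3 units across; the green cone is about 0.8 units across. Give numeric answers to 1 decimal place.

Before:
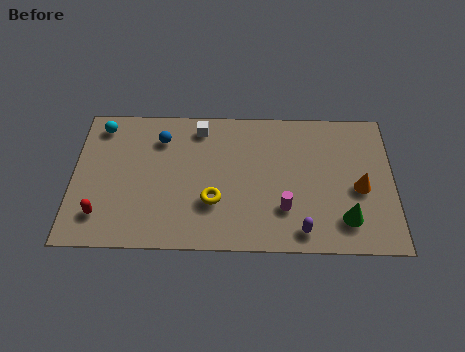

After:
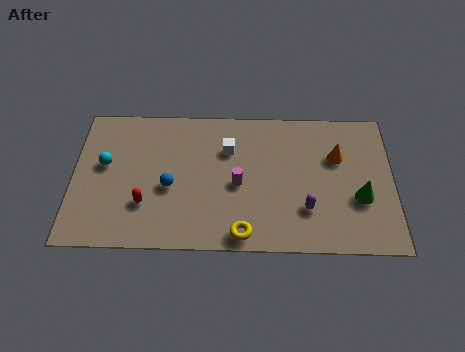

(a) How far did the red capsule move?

1.9

The red capsule was near (1.2, 1.6) before and (3.0, 2.2) after, so it travelled √(1.8² + 0.6²) ≈ 1.9 units.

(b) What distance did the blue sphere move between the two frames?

2.5

From (3.6, 5.6) to (4.0, 3.1), the blue sphere covered √(0.4² + 2.5²) ≈ 2.5 units.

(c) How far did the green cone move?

1.3

From (11.2, 1.6) to (11.8, 2.7), the green cone covered √(0.6² + 1.1²) ≈ 1.3 units.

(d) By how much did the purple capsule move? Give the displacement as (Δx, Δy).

(0.2, 1.1)

The purple capsule started near (9.4, 1.0) and ended near (9.6, 2.1).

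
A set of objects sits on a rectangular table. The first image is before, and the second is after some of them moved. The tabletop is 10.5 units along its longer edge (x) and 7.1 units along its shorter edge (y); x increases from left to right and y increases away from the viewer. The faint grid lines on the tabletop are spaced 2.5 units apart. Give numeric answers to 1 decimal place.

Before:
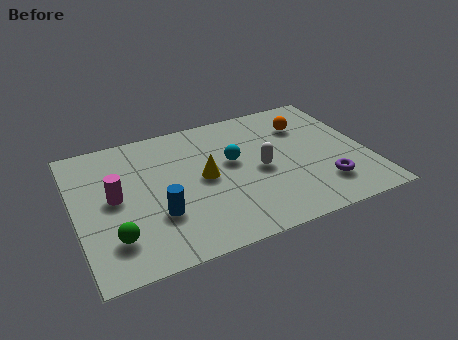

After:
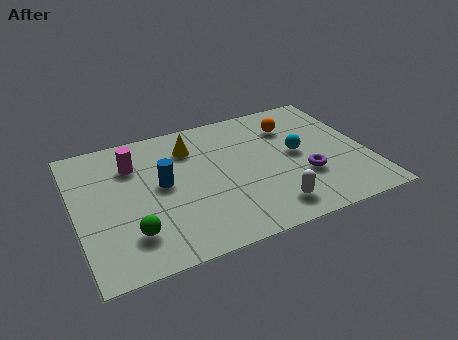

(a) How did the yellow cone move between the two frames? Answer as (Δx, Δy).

(-0.3, 1.8)

From the two frames, the yellow cone sits at roughly (4.6, 3.6) before and (4.3, 5.4) after.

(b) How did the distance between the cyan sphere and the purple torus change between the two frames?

-2.5

The distance was about 3.8 in the first image and 1.3 in the second, so they moved 2.5 units closer together.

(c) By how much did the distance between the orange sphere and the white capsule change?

+1.6

The distance was about 2.7 in the first image and 4.3 in the second, so they moved 1.6 units further apart.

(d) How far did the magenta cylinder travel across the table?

1.7

The magenta cylinder moved from about (1.4, 3.7) to (2.2, 5.2), a distance of √(0.8² + 1.5²) ≈ 1.7.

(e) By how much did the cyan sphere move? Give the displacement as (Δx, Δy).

(2.3, -0.4)

The cyan sphere started near (5.7, 4.1) and ended near (8.0, 3.7).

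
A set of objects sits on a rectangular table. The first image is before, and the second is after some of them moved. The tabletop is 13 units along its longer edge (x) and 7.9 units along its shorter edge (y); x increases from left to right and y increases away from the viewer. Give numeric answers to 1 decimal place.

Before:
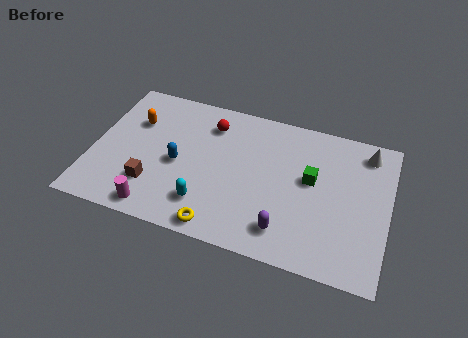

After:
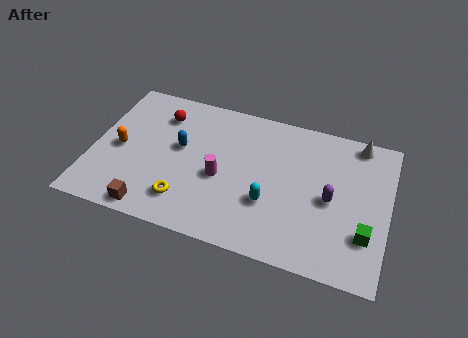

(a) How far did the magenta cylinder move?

3.6

From (3.1, 0.9) to (5.7, 3.4), the magenta cylinder covered √(2.6² + 2.5²) ≈ 3.6 units.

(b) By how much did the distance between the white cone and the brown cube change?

+0.5

They were about 10.2 units apart before and 10.7 after — 0.5 units further apart.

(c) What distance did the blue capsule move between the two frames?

0.9

The blue capsule was near (3.8, 3.6) before and (3.8, 4.5) after, so it travelled √(0.0² + 0.9²) ≈ 0.9 units.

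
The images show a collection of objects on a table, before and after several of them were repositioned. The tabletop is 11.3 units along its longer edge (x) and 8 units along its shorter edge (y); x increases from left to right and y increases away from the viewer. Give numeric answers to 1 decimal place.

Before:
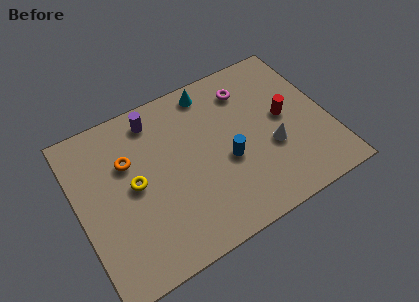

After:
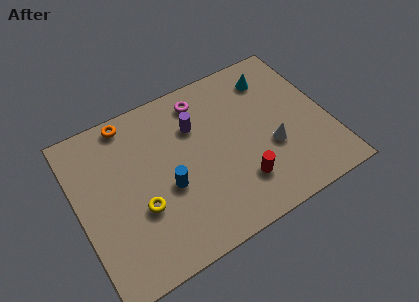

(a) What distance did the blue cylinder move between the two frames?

2.7

The blue cylinder moved from about (6.6, 3.3) to (3.9, 3.3), a distance of √(2.7² + 0.0²) ≈ 2.7.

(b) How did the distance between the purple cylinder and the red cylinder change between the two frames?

-2.3

Before: roughly 6.2 units apart; after: 3.9. That's 2.3 units closer together.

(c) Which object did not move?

the white cone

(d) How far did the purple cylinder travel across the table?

2.1

The purple cylinder was near (3.8, 6.8) before and (5.5, 5.6) after, so it travelled √(1.7² + 1.2²) ≈ 2.1 units.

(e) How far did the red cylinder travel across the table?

3.3

The red cylinder was near (9.4, 4.2) before and (7.0, 2.0) after, so it travelled √(2.4² + 2.2²) ≈ 3.3 units.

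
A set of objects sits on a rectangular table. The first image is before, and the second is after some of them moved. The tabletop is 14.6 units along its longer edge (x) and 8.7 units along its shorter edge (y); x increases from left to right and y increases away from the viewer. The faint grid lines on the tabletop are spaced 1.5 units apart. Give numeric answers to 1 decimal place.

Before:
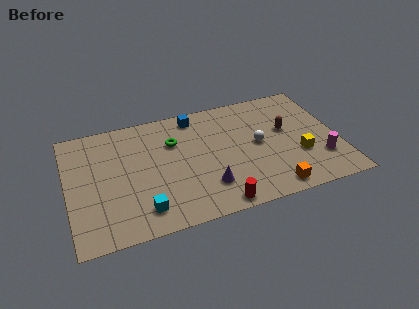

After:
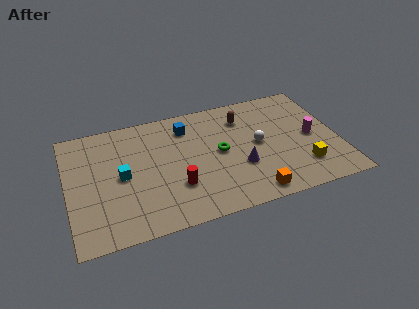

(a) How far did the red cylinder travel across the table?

2.8

The red cylinder moved from about (7.7, 0.8) to (5.7, 2.7), a distance of √(2.0² + 1.9²) ≈ 2.8.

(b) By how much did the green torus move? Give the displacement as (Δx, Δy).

(2.4, -1.5)

The green torus started near (5.8, 6.0) and ended near (8.2, 4.5).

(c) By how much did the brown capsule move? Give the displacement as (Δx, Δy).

(-2.2, 1.6)

From the two frames, the brown capsule sits at roughly (11.9, 5.1) before and (9.7, 6.7) after.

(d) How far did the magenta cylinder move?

1.8

The magenta cylinder was near (13.5, 2.4) before and (13.2, 4.2) after, so it travelled √(0.3² + 1.8²) ≈ 1.8 units.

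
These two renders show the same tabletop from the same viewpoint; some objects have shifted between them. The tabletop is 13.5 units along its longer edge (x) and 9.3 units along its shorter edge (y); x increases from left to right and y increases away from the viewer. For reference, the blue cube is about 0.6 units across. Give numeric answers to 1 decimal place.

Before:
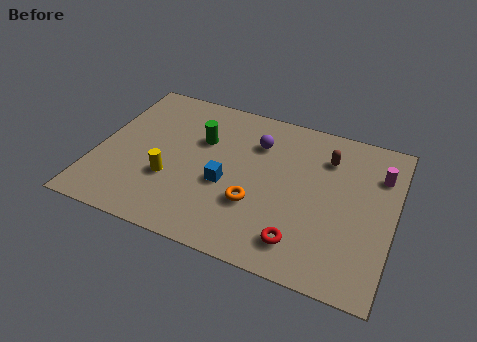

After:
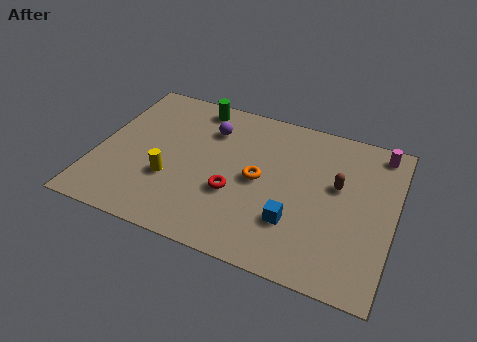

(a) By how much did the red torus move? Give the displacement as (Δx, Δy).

(-3.2, 1.7)

From the two frames, the red torus sits at roughly (9.6, 1.7) before and (6.4, 3.4) after.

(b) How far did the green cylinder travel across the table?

2.2

The green cylinder moved from about (4.6, 6.1) to (4.1, 8.2), a distance of √(0.5² + 2.1²) ≈ 2.2.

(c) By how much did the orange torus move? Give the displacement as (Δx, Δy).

(0.0, 1.5)

From the two frames, the orange torus sits at roughly (7.4, 3.1) before and (7.4, 4.6) after.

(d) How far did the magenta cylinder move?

1.4

The magenta cylinder was near (12.7, 6.8) before and (12.6, 8.2) after, so it travelled √(0.1² + 1.4²) ≈ 1.4 units.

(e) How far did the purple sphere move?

2.2

The purple sphere was near (7.1, 6.8) before and (4.9, 6.9) after, so it travelled √(2.2² + 0.1²) ≈ 2.2 units.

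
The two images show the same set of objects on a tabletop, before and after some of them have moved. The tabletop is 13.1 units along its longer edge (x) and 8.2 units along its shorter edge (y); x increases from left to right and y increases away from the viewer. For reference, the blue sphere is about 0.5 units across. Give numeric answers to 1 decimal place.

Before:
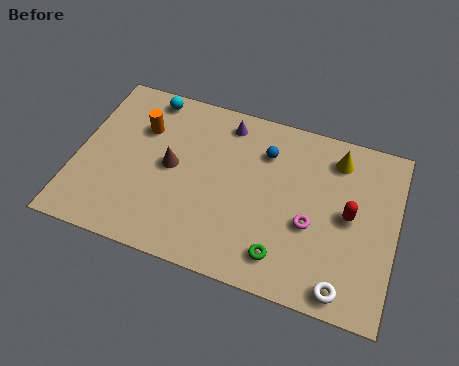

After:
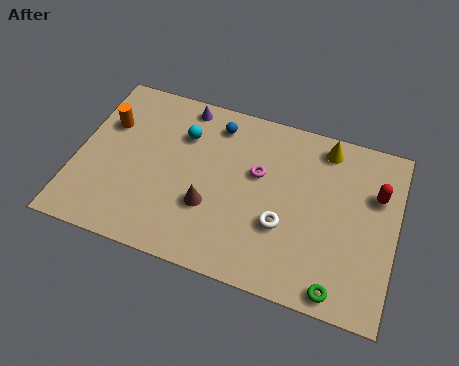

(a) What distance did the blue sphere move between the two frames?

2.2

From (7.6, 6.1) to (5.5, 6.8), the blue sphere covered √(2.1² + 0.7²) ≈ 2.2 units.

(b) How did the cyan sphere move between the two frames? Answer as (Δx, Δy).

(1.6, -1.4)

The cyan sphere started near (2.6, 7.3) and ended near (4.2, 5.9).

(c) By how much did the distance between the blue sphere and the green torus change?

+3.4

Before: roughly 4.7 units apart; after: 8.1. That's 3.4 units further apart.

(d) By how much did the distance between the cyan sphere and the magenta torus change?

-4.8

Before: roughly 8.1 units apart; after: 3.3. That's 4.8 units closer together.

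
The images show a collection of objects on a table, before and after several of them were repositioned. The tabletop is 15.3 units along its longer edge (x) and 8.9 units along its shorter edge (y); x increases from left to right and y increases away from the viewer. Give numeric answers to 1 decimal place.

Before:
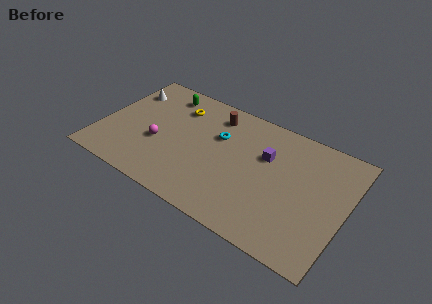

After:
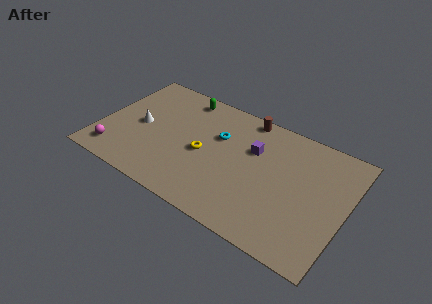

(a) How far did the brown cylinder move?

2.1

The brown cylinder was near (6.7, 7.3) before and (8.6, 8.1) after, so it travelled √(1.9² + 0.8²) ≈ 2.1 units.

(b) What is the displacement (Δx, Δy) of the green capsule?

(1.2, 0.3)

The green capsule started near (3.4, 7.5) and ended near (4.6, 7.8).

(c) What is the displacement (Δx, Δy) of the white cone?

(1.3, -2.4)

The white cone started near (1.1, 6.7) and ended near (2.4, 4.3).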